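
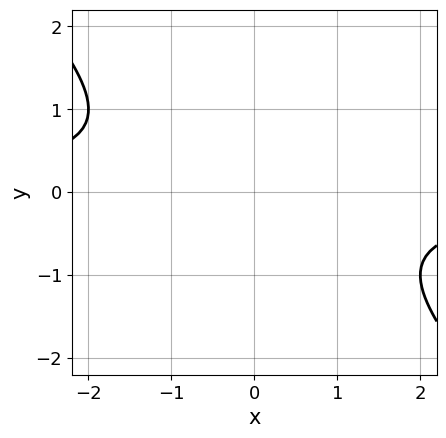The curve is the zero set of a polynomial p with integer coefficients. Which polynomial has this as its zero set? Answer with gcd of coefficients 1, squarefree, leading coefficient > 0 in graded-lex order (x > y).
1. The degree is 2 — no degree-1 curve has this shape.
2. Checking where it meets the axes: it misses every integer gridline on the y-axis; it misses every integer gridline on the x-axis.
3. Matching integer coefficients to the picture gives p.

x*y + y^2 + 1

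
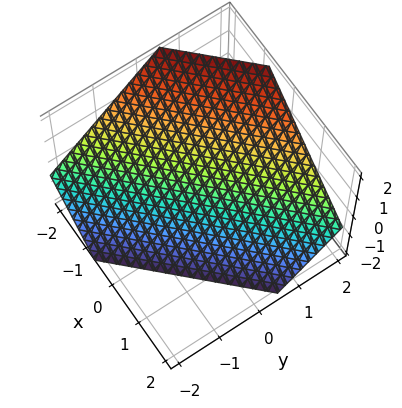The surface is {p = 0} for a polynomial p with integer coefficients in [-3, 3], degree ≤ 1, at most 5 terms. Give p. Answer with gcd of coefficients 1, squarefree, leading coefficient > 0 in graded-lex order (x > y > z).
3*x - 3*y + 3*z + 2

First, the degree is 1 — every cross-section is a straight line — this is a plane.
Finally, matching integer coefficients to the picture gives p.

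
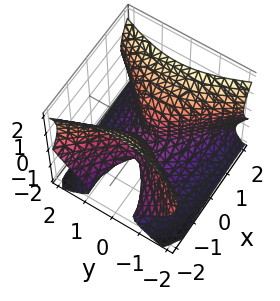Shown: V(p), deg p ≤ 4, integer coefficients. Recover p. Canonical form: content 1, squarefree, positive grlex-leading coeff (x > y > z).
2*x^2*z - 2*z^3 + 3*x^2 - 3*y^2 + 2*x

First, deg p = 3.
Then, from the visible intercepts: one y-axis crossing is at y = 0; one x-axis crossing is at x = 0.
Finally, together with the visible shape, these determine p as stated.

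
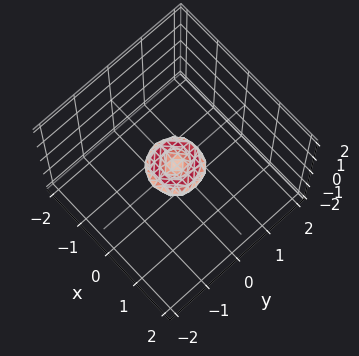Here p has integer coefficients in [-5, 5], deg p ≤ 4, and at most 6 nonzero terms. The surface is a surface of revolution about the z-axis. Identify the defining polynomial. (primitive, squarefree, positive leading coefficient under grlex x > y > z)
(a) deg p = 4. The shape is more complex than any degree-3 surface.
(b) Symmetries: the z-axis is an axis of rotation, so x and y enter only as x² + y².
(c) From the axis intercepts and sections: a circular section at z = 0 has radius between 0 and 1; it meets the y-axis at y = 0 (among the integer gridlines); it meets the x-axis at x = 0 (among the integer gridlines); one z-axis crossing is at z = 0.
(d) Putting this together gives p.

2*x^4 + 4*x^2*y^2 + 2*y^4 - x^2 - y^2 + 2*z^2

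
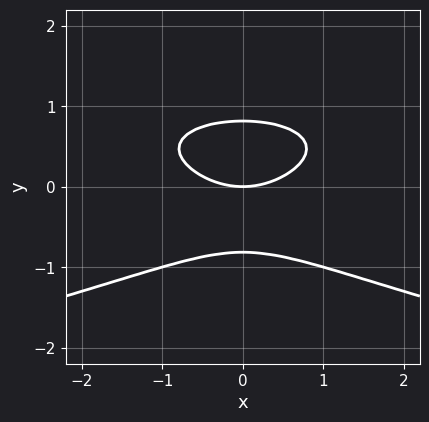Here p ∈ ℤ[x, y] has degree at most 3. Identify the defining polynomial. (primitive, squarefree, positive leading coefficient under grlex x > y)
3*y^3 + x^2 - 2*y

1. deg p = 3. The shape is more complex than any degree-2 curve.
2. Symmetries: mirror symmetry x ↦ −x ⇒ only even powers of x.
3. Against the integer gridlines: it crosses the y-axis at the gridline y = 0; it crosses the x-axis at the gridline x = 0.
4. Fitting integer coefficients to these (and the overall shape) gives p.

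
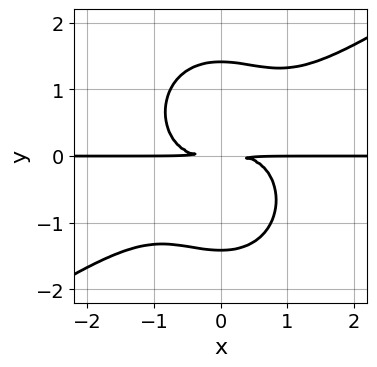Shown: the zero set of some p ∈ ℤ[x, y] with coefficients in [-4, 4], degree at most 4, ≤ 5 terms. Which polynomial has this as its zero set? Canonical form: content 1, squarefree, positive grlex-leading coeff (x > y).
x^3*y - x^2*y^2 - y^4 + 2*y^2

1. deg p = 4.
2. Against the integer gridlines: the visible x-axis segment lies entirely on the curve.
3. Solving for integer coefficients yields p as stated.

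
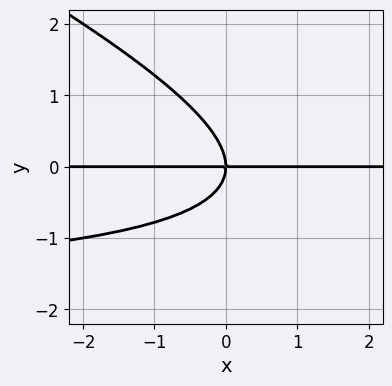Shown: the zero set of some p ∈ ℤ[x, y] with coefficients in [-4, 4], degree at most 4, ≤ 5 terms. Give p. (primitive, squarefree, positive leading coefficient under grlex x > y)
(a) deg p = 3. No degree-2 curve has this shape.
(b) From the axis intercepts and sections: every point of the x-axis in the box is on the curve; it meets the y-axis at y = 0 (among the integer gridlines).
(c) The integer polynomial consistent with all of this is the stated p.

x*y^2 + 2*y^3 + 2*x*y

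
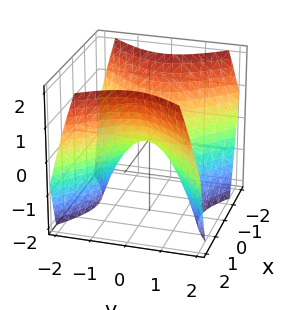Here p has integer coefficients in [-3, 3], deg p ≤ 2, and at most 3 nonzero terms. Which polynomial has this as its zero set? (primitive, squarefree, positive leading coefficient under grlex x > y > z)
First, deg p = 2.
Then, symmetries: mirror symmetry y ↦ −y ⇒ only even powers of y; it's symmetric under x → −x, forcing even powers of x.
Next, reading off the gridlines: it meets the z-axis at z = 0 (among the integer gridlines); it crosses the x-axis at the gridline x = 0.
Finally, assembling these constraints gives the stated polynomial.

x^2 - y^2 - z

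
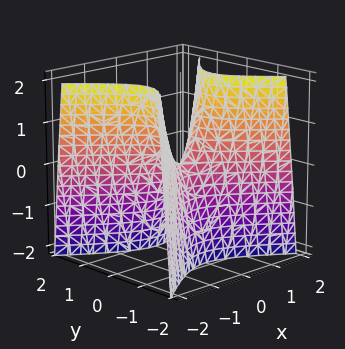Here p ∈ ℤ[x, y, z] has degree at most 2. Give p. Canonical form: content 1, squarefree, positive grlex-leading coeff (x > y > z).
2*x^2 - 3*y^2 - z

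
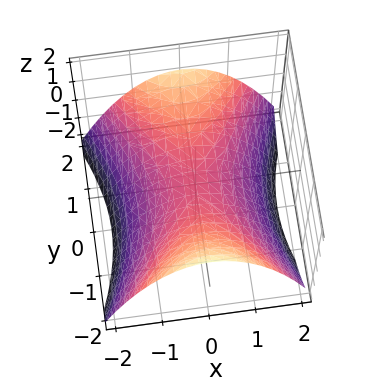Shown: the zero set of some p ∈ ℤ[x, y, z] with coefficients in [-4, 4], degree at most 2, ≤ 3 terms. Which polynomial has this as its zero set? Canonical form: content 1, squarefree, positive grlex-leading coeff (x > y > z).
2*x^2 - y^2 + 3*z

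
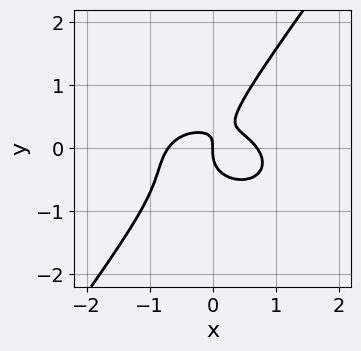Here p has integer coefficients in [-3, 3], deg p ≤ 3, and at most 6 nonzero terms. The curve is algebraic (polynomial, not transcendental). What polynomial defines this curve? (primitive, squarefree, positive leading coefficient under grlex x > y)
Degree: the shape is more complex than any degree-2 curve, so deg p = 3.
From the visible intercepts: it crosses the x-axis at the gridline x = 0; it crosses the y-axis at the gridline y = 0.
Together with the visible shape, these determine p as stated.

2*x^3 + 3*x*y^2 - 3*y^3 + 2*x*y - x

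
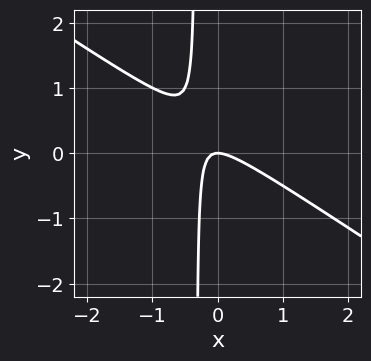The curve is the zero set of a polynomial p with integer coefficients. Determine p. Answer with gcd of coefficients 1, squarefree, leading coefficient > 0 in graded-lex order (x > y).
2*x^2 + 3*x*y + y

(a) deg p = 2.
(b) Against the integer gridlines: it crosses the x-axis at the gridline x = 0; it meets the y-axis at y = 0 (among the integer gridlines).
(c) Putting this together gives p.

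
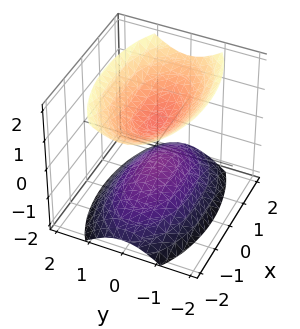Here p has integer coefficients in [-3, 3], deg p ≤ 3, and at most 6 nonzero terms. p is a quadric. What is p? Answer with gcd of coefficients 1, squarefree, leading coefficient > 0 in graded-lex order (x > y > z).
x^2 + 3*y^2 - 2*z^2 + 1

First, I count 2 distinct pieces. Treating them together as one polynomial.
Then, deg p = 2. Two separate bowl-shaped sheets opening away from each other; a quadric.
Next, symmetries: it's symmetric under x → −x, forcing even powers of x; the y ↦ −y reflection is a symmetry, so y appears only in even powers; it's symmetric under z → −z, forcing even powers of z.
Next, observable constraints: no x-intercept at any integer in the box; no y-intercept at any integer in the box.
Finally, together with the visible shape, these determine p as stated.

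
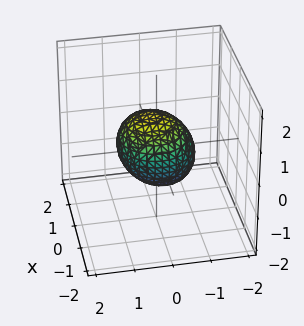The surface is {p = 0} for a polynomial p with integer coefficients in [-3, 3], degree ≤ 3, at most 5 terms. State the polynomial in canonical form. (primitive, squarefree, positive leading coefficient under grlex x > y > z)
deg p = 2.
Observable constraints: among the integer gridlines, it crosses the y-axis at y ∈ {-1, 1}; among the integer gridlines, it crosses the z-axis at z ∈ {-1, 1}; the x-axis gridline crossings are at x ∈ {-1, 1}.
Fitting integer coefficients to these (and the overall shape) gives p.

3*x^2 + 3*y^2 - y*z + 3*z^2 - 3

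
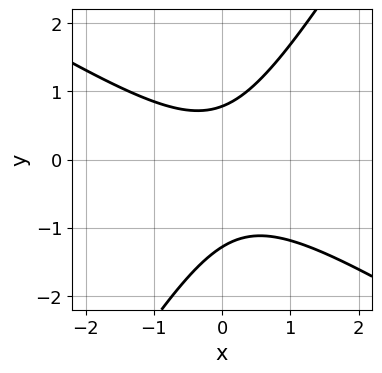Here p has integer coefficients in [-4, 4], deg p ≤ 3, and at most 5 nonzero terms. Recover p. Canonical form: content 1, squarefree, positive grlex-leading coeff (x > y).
2*x^2 + 2*x*y - 2*y^2 - y + 2

1. Degree: no degree-1 curve has this shape, so deg p = 2.
2. Against the integer gridlines: no x-intercept at any integer in the box.
3. These observations pin down the coefficients.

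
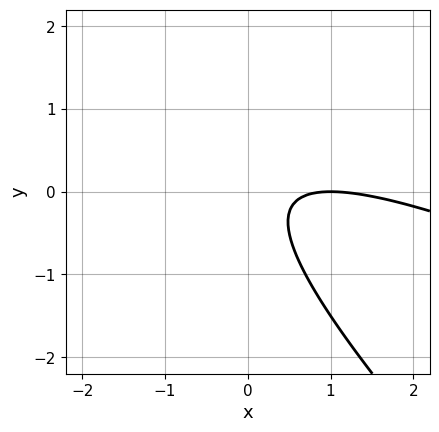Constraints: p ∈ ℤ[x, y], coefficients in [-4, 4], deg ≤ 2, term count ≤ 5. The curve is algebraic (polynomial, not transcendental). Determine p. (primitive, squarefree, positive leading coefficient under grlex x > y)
x^2 + 3*x*y + 2*y^2 - 2*x + 1

deg p = 2. A generic line meets the curve in up to 2 points.
Checking where it meets the axes: one x-axis crossing is at x = 1; the curve avoids every integer y-axis point in the box.
Fitting integer coefficients to these (and the overall shape) gives p.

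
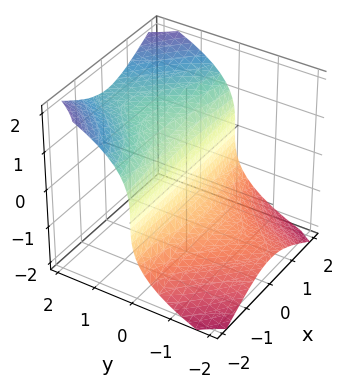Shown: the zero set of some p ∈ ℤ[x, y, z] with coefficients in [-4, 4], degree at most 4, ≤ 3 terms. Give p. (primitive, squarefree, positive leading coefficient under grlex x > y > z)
deg p = 3. The shape is more complex than any degree-2 surface.
From the axis intercepts and sections: the visible x-axis segment lies entirely on the surface; it meets the z-axis at z = 0 (among the integer gridlines).
Assembling these constraints gives the stated polynomial.

2*x^2*y - 2*z^3 + 3*y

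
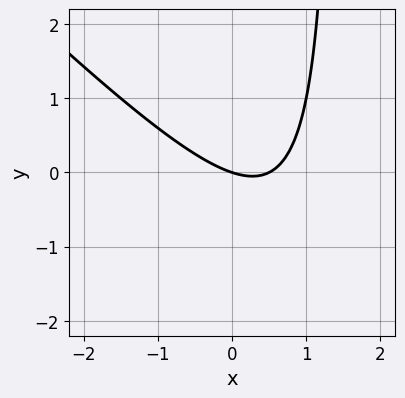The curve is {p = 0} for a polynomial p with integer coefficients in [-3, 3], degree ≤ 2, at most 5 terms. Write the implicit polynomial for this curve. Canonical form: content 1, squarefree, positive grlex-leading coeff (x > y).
First, deg p = 2. No degree-1 curve has this shape.
Then, from the axis intercepts and sections: it crosses the x-axis at the gridline x = 0; one y-axis crossing is at y = 0.
Finally, together with the visible shape, these determine p as stated.

2*x^2 + 2*x*y - x - 3*y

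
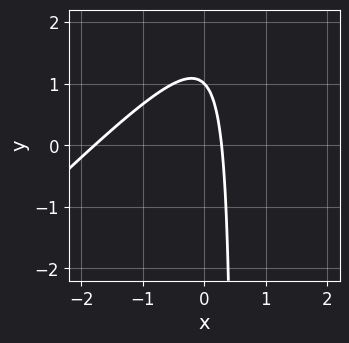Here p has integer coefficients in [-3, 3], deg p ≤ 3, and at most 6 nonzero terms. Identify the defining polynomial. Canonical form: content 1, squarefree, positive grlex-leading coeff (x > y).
2*x^2 - 2*x*y + 3*x + y - 1

Degree: the shape is more complex than any degree-1 curve, so deg p = 2.
Against the integer gridlines: it crosses the y-axis at the gridline y = 1.
The integer polynomial consistent with all of this is the stated p.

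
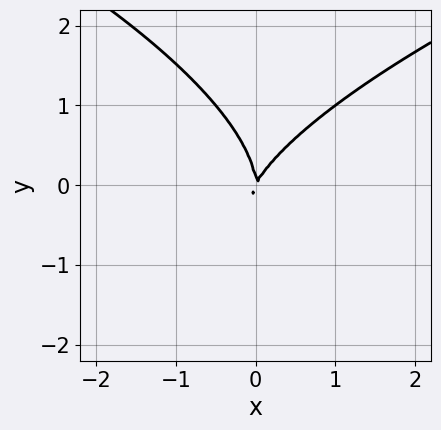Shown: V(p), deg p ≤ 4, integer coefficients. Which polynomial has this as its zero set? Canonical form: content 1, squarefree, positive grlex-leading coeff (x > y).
y^3 - 2*x^2 + x*y

(a) The degree is 3 — the shape is more complex than any degree-2 curve.
(b) Observable constraints: one y-axis crossing is at y = 0; it crosses the x-axis at the gridline x = 0.
(c) These observations pin down the coefficients.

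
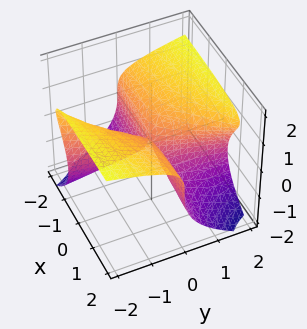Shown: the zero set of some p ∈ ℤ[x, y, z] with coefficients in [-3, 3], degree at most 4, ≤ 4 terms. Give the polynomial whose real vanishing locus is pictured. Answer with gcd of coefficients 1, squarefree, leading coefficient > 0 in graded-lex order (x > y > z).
First, deg p = 3. The shape is more complex than any degree-2 surface.
Next, from the axis intercepts and sections: the visible x-axis segment lies entirely on the surface; one z-axis crossing is at z = 0; it meets the y-axis at y = 0 (among the integer gridlines).
Finally, these observations pin down the coefficients.

2*x*y*z - 2*z^3 - 3*x*y + y^2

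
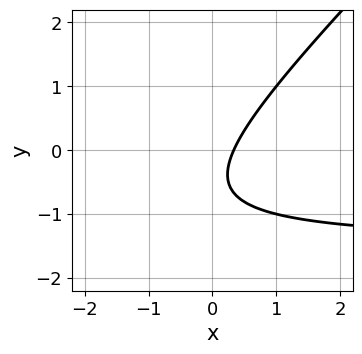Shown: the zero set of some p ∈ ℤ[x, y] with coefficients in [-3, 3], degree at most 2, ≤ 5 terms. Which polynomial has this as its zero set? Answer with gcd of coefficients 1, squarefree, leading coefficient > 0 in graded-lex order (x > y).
2*x*y - 2*y^2 + 3*x - 2*y - 1

First, degree: a generic line meets the curve in up to 2 points, so deg p = 2.
Then, observable constraints: it misses every integer gridline on the y-axis.
Finally, assembling these constraints gives the stated polynomial.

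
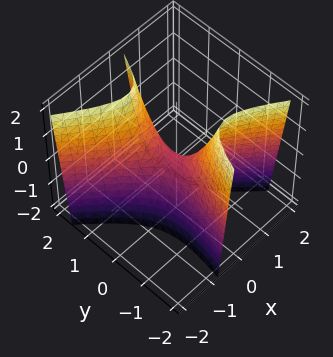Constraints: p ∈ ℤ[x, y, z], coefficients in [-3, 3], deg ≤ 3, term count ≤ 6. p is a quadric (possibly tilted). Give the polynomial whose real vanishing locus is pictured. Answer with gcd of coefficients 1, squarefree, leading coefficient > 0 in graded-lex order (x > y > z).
3*x^2 + 3*x*y - y^2 + z

1. The degree is 2 — no degree-1 surface has this shape.
2. Checking where it meets the axes: one x-axis crossing is at x = 0; one y-axis crossing is at y = 0; one z-axis crossing is at z = 0.
3. Putting this together gives p.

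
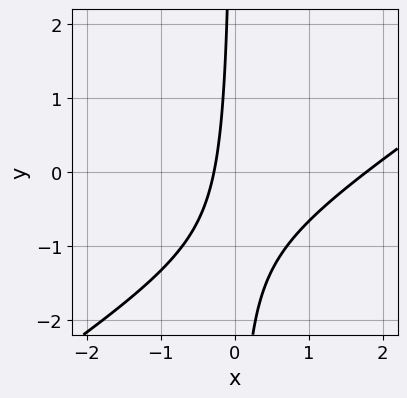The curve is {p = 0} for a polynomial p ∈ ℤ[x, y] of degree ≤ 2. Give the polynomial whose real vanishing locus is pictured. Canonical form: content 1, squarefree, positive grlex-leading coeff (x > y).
1. deg p = 2. No degree-1 curve has this shape.
2. From the visible intercepts: it misses every integer gridline on the y-axis.
3. Together with the visible shape, these determine p as stated.

2*x^2 - 3*x*y - 3*x - 1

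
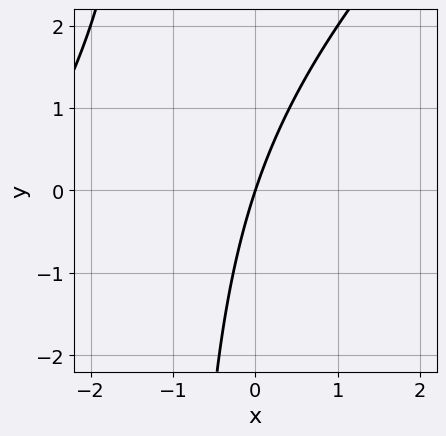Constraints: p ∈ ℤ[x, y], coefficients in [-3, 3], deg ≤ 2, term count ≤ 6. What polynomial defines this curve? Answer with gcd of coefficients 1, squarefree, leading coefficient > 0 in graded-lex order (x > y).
x^2 - x*y + 3*x - y

First, degree: the shape is more complex than any degree-1 curve, so deg p = 2.
Next, checking where it meets the axes: it meets the x-axis at x = 0 (among the integer gridlines); it crosses the y-axis at the gridline y = 0.
Finally, solving for integer coefficients yields p as stated.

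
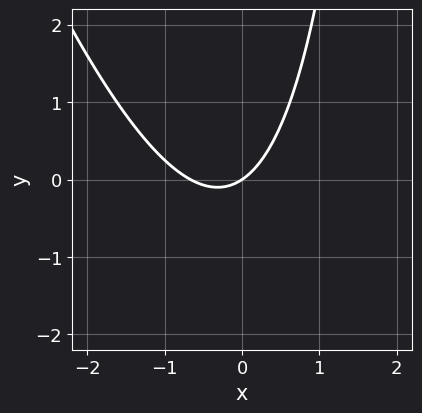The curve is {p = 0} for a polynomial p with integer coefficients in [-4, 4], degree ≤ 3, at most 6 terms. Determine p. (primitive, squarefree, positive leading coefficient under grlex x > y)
First, the degree is 2 — the shape is more complex than any degree-1 curve.
Next, from the axis intercepts and sections: it meets the x-axis at x = 0 (among the integer gridlines); it crosses the y-axis at the gridline y = 0.
Finally, putting this together gives p.

3*x^2 + x*y + 2*x - 3*y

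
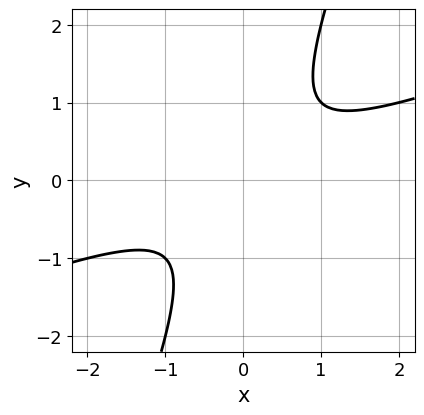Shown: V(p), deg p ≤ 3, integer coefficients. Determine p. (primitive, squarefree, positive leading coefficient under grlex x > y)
(a) deg p = 2. No degree-1 curve has this shape.
(b) Checking where it meets the axes: it misses every integer gridline on the x-axis; no y-intercept at any integer in the box.
(c) These observations pin down the coefficients.

x^2 - 3*x*y + y^2 + 1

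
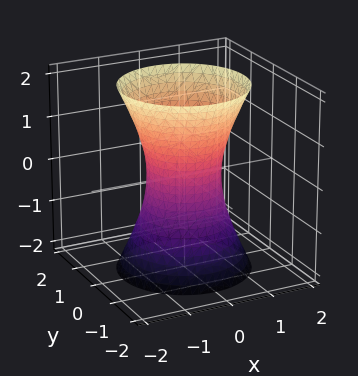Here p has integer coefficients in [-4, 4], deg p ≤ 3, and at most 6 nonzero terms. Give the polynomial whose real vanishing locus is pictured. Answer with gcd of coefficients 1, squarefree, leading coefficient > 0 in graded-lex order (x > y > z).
First, the degree is 2 — a generic line meets the surface in up to 2 points.
Then, by symmetry, the surface is invariant under rotation about z: p = q(x² + y², z).
Then, against the integer gridlines: a circular section at z = 2 has radius between 1 and 2; it misses every integer gridline on the z-axis.
Finally, solving for integer coefficients yields p as stated.

3*x^2 + 3*y^2 - z^2 - 2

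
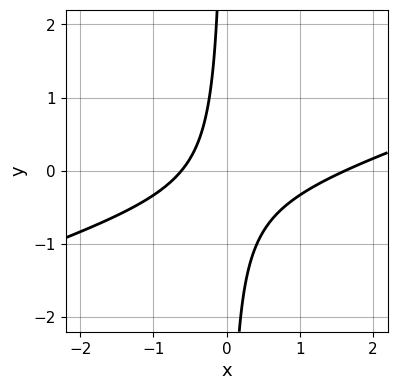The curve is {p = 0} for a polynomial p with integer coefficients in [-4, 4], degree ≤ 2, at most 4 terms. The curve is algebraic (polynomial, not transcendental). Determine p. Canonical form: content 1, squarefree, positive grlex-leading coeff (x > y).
x^2 - 3*x*y - x - 1

The degree is 2 — the shape is more complex than any degree-1 curve.
Reading off the gridlines: it misses every integer gridline on the y-axis.
Assembling these constraints gives the stated polynomial.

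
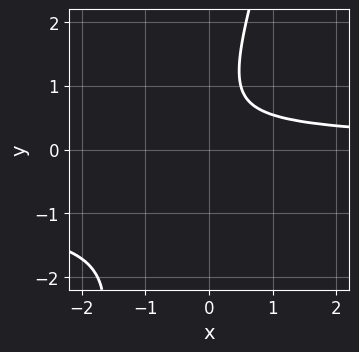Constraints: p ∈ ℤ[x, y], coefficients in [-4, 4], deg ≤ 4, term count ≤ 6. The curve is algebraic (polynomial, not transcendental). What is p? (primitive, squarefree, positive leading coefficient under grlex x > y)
3*x*y^3 - y^4 + 3*x*y^2 - y^2 - 1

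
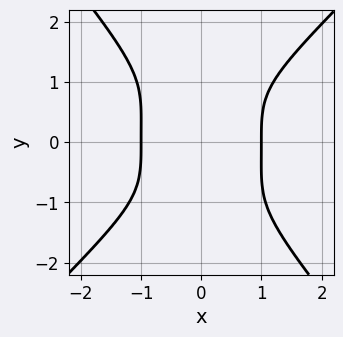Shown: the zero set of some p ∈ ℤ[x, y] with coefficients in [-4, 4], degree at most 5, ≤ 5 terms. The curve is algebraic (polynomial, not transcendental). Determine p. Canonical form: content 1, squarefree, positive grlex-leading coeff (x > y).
3*x^4 - x*y^3 - 2*y^4 - 3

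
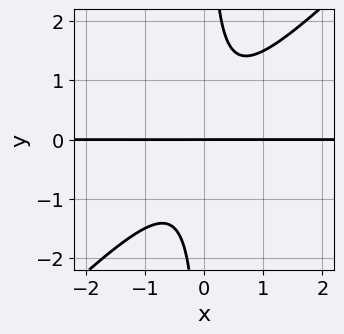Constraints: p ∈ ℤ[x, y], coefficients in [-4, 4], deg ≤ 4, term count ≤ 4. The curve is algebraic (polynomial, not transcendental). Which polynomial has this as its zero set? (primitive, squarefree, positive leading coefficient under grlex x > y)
First, degree: no degree-2 curve has this shape, so deg p = 3.
Then, checking where it meets the axes: it crosses the y-axis at the gridline y = 0; every point of the x-axis in the box is on the curve.
Finally, matching integer coefficients to the picture gives p.

2*x^2*y - 2*x*y^2 + y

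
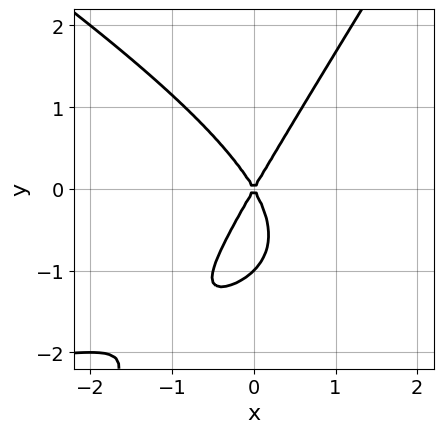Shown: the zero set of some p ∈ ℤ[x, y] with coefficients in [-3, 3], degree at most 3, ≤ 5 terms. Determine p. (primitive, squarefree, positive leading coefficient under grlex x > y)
x^2*y + x*y^2 - y^3 + 3*x^2 - y^2

Degree: the shape is more complex than any degree-2 curve, so deg p = 3.
Observable constraints: it crosses the x-axis at the gridline x = 0; among the integer gridlines, it crosses the y-axis at y ∈ {-1, 0}.
Together with the visible shape, these determine p as stated.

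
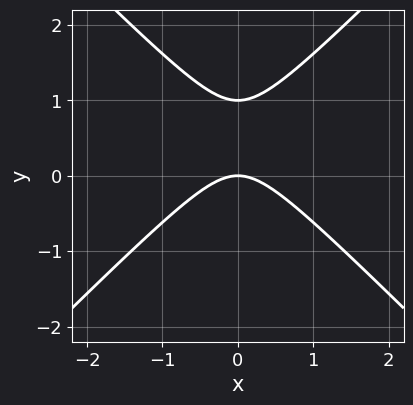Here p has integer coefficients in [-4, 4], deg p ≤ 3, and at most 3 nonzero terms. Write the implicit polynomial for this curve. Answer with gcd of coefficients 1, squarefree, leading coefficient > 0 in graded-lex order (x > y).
First, deg p = 2. A generic line meets the curve in up to 2 points.
Next, symmetries: it's symmetric under x → −x, forcing even powers of x.
Then, observable constraints: one x-axis crossing is at x = 0; among the integer gridlines, it crosses the y-axis at y ∈ {0, 1}.
Finally, matching integer coefficients to the picture gives p.

x^2 - y^2 + y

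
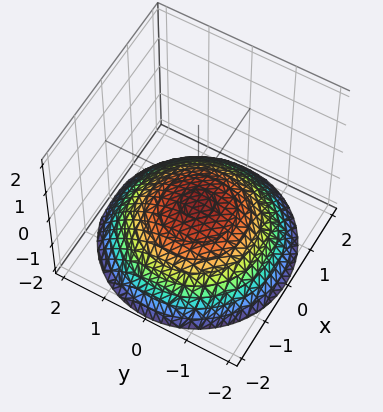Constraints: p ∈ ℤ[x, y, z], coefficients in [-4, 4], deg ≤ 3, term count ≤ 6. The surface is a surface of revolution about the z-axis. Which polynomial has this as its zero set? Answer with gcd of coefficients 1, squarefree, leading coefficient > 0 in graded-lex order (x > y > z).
x^2 + y^2 + 3*z + 2

(a) Degree: no degree-1 surface has this shape, so deg p = 2.
(b) Symmetries: the surface is invariant under rotation about z: p = q(x² + y², z).
(c) Reading off the gridlines: a circular section at z = -1 has radius exactly 1; no x-intercept at any integer in the box; the surface avoids every integer y-axis point in the box.
(d) Assembling these constraints gives the stated polynomial.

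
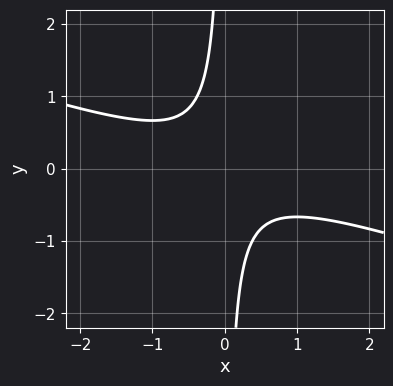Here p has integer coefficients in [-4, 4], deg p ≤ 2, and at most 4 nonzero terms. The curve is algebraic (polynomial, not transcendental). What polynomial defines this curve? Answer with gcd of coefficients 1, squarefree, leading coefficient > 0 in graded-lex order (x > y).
1. Degree: the shape is more complex than any degree-1 curve, so deg p = 2.
2. Against the integer gridlines: the curve avoids every integer y-axis point in the box; no x-intercept at any integer in the box.
3. Solving for integer coefficients yields p as stated.

x^2 + 3*x*y + 1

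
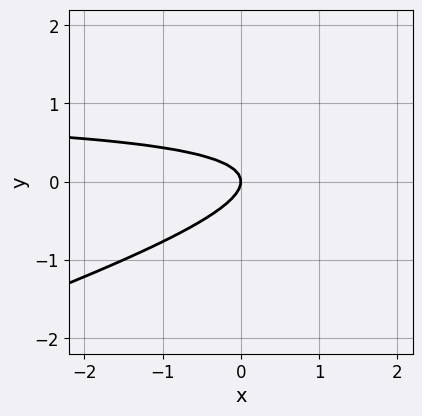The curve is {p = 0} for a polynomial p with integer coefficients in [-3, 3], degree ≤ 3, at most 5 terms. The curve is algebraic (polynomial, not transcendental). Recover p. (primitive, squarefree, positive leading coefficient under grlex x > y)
x*y - 3*y^2 - x

(a) Degree: a generic line meets the curve in up to 2 points, so deg p = 2.
(b) From the axis intercepts and sections: one y-axis crossing is at y = 0; one x-axis crossing is at x = 0.
(c) Putting this together gives p.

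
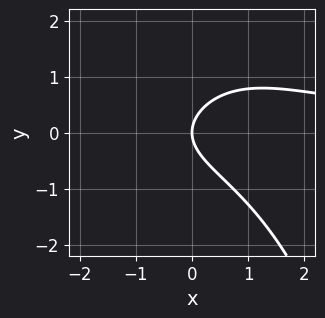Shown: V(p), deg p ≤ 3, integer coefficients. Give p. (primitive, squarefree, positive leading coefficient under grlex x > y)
x^2*y + 2*y^2 - 2*x

(a) Degree: a generic line meets the curve in up to 3 points, so deg p = 3.
(b) Against the integer gridlines: one y-axis crossing is at y = 0; one x-axis crossing is at x = 0.
(c) These observations pin down the coefficients.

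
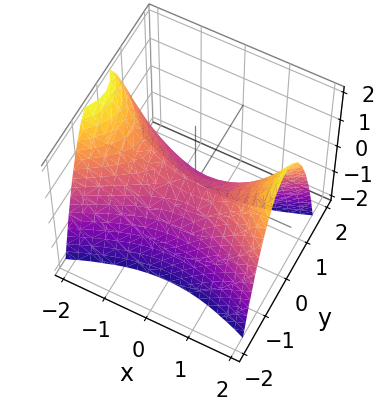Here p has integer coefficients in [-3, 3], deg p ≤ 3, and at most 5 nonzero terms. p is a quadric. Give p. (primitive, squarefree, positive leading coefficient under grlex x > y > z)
x^2 - 3*y^2 - 2*z

1. Degree: a hyperbolic paraboloid; a quadric, so deg p = 2.
2. Symmetries: it's symmetric under x → −x, forcing even powers of x; the y ↦ −y reflection is a symmetry, so y appears only in even powers.
3. Checking where it meets the axes: it crosses the z-axis at the gridline z = 0; one x-axis crossing is at x = 0; one y-axis crossing is at y = 0.
4. Fitting integer coefficients to these (and the overall shape) gives p.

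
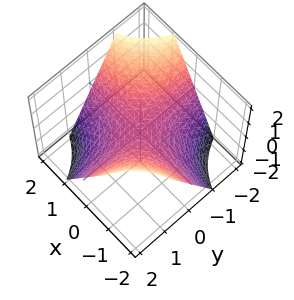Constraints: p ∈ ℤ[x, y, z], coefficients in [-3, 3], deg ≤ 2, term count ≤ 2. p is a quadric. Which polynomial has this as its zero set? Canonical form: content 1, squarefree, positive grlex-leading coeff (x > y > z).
x*y + z

(a) deg p = 2. A saddle surface; a quadric.
(b) Checking where it meets the axes: every point of the y-axis in the box is on the surface; it meets the z-axis at z = 0 (among the integer gridlines); every point of the x-axis in the box is on the surface.
(c) Matching integer coefficients to the picture gives p.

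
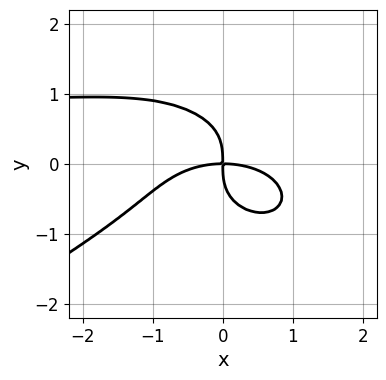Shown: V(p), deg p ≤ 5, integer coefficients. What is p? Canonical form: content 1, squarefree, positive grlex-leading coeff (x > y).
x^3*y - x^2*y^2 - 3*y^4 - x^3 - 3*x*y

(a) deg p = 4. A generic line meets the curve in up to 4 points.
(b) Checking where it meets the axes: it meets the y-axis at y = 0 (among the integer gridlines); it crosses the x-axis at the gridline x = 0.
(c) Fitting integer coefficients to these (and the overall shape) gives p.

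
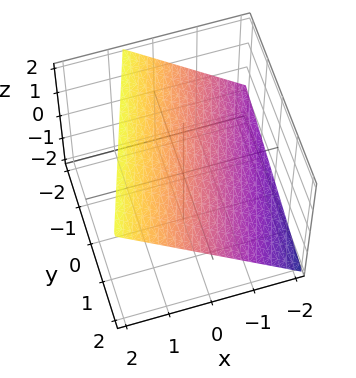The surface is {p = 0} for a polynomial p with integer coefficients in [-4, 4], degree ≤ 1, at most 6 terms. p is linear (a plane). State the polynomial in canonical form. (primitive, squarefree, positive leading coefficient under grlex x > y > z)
1. deg p = 1.
2. Reading off the gridlines: it crosses the y-axis at the gridline y = 2.
3. Matching integer coefficients to the picture gives p.

3*x - y - 3*z + 2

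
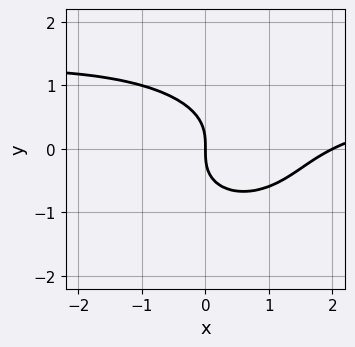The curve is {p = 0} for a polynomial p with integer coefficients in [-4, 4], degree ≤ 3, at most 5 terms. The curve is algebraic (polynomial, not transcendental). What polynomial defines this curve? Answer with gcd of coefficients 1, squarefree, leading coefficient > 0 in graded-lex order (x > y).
First, deg p = 3. The shape is more complex than any degree-2 curve.
Next, checking where it meets the axes: among the integer gridlines, it crosses the x-axis at x ∈ {0, 2}; it crosses the y-axis at the gridline y = 0.
Finally, assembling these constraints gives the stated polynomial.

x^2*y + 2*y^3 - x^2 + 2*x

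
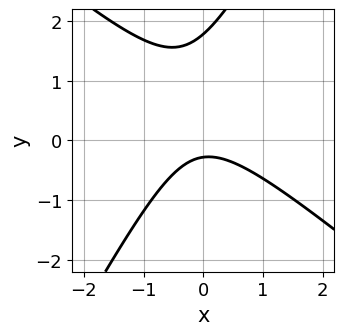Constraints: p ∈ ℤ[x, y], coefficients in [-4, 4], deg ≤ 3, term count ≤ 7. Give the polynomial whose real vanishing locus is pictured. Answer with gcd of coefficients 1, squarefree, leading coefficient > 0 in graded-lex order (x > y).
3*x^2 + 2*x*y - 2*y^2 + 3*y + 1

1. deg p = 2. The shape is more complex than any degree-1 curve.
2. From the visible intercepts: the curve avoids every integer x-axis point in the box.
3. Matching integer coefficients to the picture gives p.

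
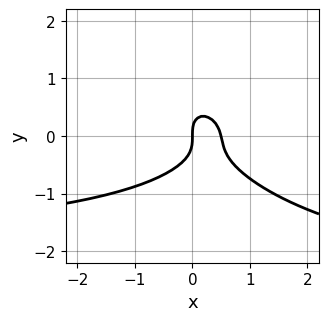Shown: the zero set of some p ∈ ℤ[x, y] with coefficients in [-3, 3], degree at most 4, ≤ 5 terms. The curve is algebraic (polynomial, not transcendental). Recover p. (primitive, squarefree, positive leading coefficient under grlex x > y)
1. Degree: the shape is more complex than any degree-2 curve, so deg p = 3.
2. From the visible intercepts: it crosses the y-axis at the gridline y = 0; one x-axis crossing is at x = 0.
3. The integer polynomial consistent with all of this is the stated p.

x^2*y + x*y^2 + 2*y^3 + 2*x^2 - x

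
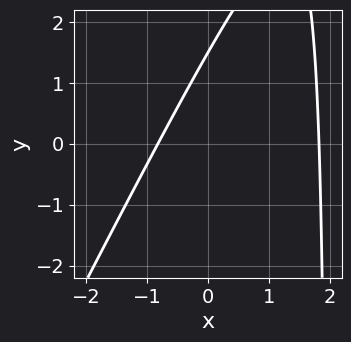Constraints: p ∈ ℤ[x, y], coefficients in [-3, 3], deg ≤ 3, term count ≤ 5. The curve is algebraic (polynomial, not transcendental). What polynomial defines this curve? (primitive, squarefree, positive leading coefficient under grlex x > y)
2*x^2 - x*y - 2*x + 2*y - 3

1. The degree is 2 — no degree-1 curve has this shape.
2. Matching integer coefficients to the picture gives p.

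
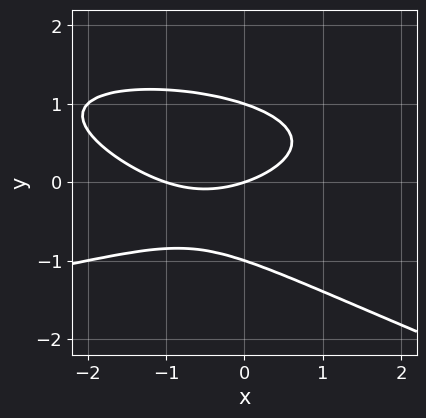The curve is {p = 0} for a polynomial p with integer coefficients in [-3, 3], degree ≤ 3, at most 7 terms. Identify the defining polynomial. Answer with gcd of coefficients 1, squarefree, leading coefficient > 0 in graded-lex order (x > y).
First, deg p = 3.
Next, reading off the gridlines: the x-axis gridline crossings are at x ∈ {-1, 0}; among the integer gridlines, it crosses the y-axis at y ∈ {-1, 0, 1}.
Finally, these observations pin down the coefficients.

x*y^2 + 3*y^3 + x^2 + x - 3*y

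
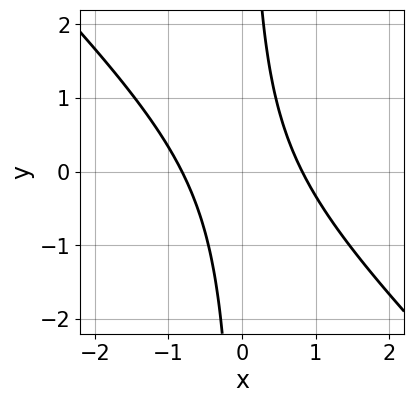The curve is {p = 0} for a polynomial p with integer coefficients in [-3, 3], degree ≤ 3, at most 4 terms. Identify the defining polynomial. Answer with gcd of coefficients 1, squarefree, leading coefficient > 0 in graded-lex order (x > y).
3*x^2 + 3*x*y - 2

1. Degree: the shape is more complex than any degree-1 curve, so deg p = 2.
2. Checking where it meets the axes: no y-intercept at any integer in the box.
3. Solving for integer coefficients yields p as stated.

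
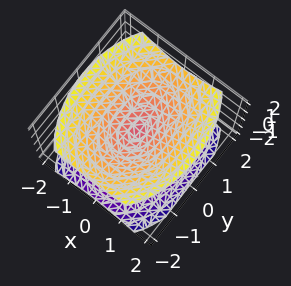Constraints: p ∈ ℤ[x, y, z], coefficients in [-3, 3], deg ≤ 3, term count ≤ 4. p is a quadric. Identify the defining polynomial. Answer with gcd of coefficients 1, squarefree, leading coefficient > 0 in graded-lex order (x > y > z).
2*x^2 + y^2 - 2*z^2

(a) There are 2 components.
(b) Degree: two nappes meeting at a single point; a quadric, so deg p = 2.
(c) Symmetries: the x ↦ −x reflection is a symmetry, so x appears only in even powers; mirror symmetry z ↦ −z ⇒ only even powers of z; mirror symmetry y ↦ −y ⇒ only even powers of y.
(d) From the visible intercepts: it meets the x-axis at x = 0 (among the integer gridlines); it crosses the z-axis at the gridline z = 0; it crosses the y-axis at the gridline y = 0.
(e) Together with the visible shape, these determine p as stated.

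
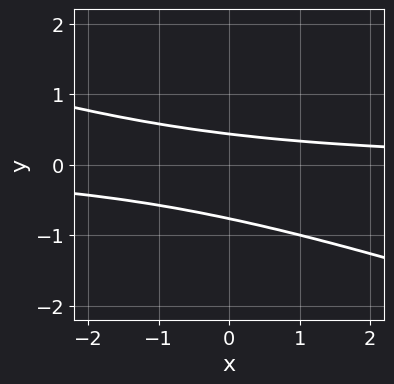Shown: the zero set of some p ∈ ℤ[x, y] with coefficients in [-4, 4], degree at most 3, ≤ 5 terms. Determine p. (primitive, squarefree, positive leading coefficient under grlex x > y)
x*y + 3*y^2 + y - 1

The degree is 2 — no degree-1 curve has this shape.
From the visible intercepts: no x-intercept at any integer in the box.
Solving for integer coefficients yields p as stated.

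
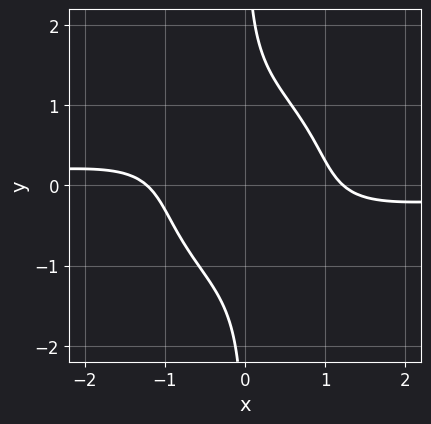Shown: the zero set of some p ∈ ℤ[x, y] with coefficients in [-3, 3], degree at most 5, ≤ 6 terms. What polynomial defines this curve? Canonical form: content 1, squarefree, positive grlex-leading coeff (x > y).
First, the degree is 4 — no degree-3 curve has this shape.
Then, from the visible intercepts: the curve avoids every integer y-axis point in the box.
Finally, assembling these constraints gives the stated polynomial.

3*x^3*y + 3*x*y^3 + 2*x^2 - 3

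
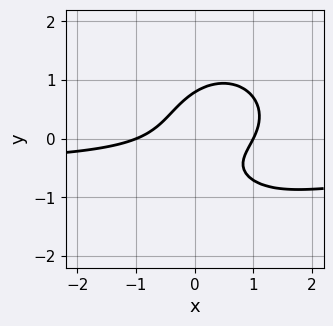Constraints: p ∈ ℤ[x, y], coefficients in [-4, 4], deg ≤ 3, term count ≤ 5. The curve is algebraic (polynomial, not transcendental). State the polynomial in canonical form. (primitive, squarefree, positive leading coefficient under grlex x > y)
First, deg p = 3. The shape is more complex than any degree-2 curve.
Then, checking where it meets the axes: among the integer gridlines, it crosses the x-axis at x ∈ {-1, 1}.
Finally, putting this together gives p.

2*x^2*y + 2*y^3 + x^2 - 3*x*y - 1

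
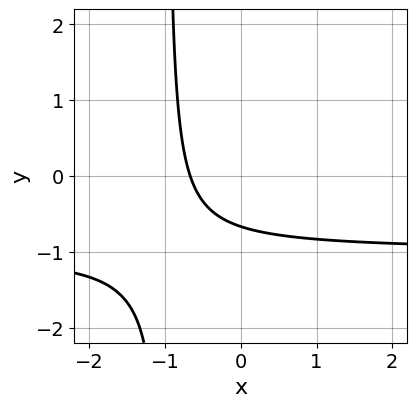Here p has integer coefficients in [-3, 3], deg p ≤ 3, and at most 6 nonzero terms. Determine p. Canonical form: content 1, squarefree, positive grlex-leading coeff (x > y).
3*x*y + 3*x + 3*y + 2

1. Degree: the shape is more complex than any degree-1 curve, so deg p = 2.
2. Solving for integer coefficients yields p as stated.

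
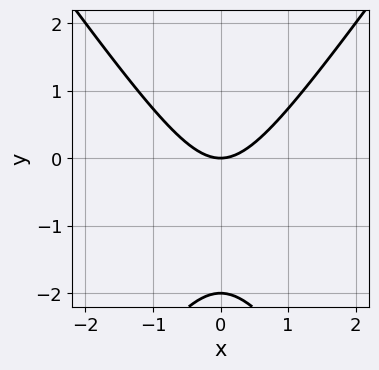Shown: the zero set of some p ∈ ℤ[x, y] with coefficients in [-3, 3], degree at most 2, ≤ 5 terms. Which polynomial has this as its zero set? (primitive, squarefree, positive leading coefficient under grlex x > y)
2*x^2 - y^2 - 2*y

First, deg p = 2. The shape is more complex than any degree-1 curve.
Next, symmetries: it's symmetric under x → −x, forcing even powers of x.
Next, reading off the gridlines: the y-axis gridline crossings are at y ∈ {-2, 0}; it meets the x-axis at x = 0 (among the integer gridlines).
Finally, assembling these constraints gives the stated polynomial.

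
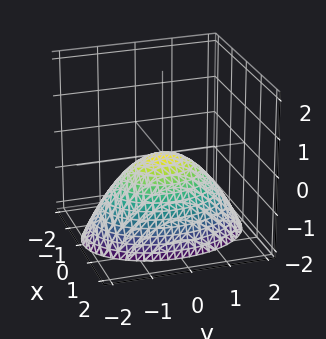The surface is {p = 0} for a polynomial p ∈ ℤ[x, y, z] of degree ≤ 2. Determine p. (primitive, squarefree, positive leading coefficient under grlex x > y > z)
2*x^2 + y^2 + 2*z

(a) Degree: a single bowl opening along one axis; a quadric, so deg p = 2.
(b) Symmetries: it's symmetric under x → −x, forcing even powers of x; the y ↦ −y reflection is a symmetry, so y appears only in even powers.
(c) Checking where it meets the axes: one x-axis crossing is at x = 0; it meets the z-axis at z = 0 (among the integer gridlines); it crosses the y-axis at the gridline y = 0.
(d) Matching integer coefficients to the picture gives p.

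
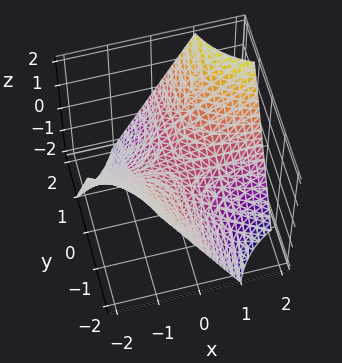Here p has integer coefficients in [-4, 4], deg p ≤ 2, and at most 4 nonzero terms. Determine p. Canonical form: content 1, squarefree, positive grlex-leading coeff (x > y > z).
x*y - z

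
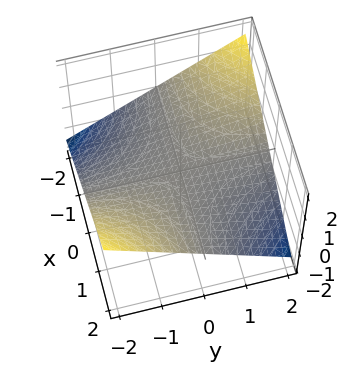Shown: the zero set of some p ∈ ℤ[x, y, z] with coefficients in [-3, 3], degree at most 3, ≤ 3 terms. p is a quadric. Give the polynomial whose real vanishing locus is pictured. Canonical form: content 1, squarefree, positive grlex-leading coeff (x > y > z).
x*y + 3*z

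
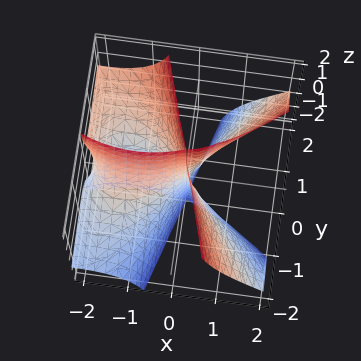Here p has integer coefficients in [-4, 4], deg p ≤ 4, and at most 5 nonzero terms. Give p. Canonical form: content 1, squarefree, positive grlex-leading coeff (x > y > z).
(a) deg p = 3. The shape is more complex than any degree-2 surface.
(b) Observable constraints: the x-axis gridline crossings are at x ∈ {-2, 0}; every point of the z-axis in the box is on the surface; it meets the y-axis at y = 0 (among the integer gridlines).
(c) Matching integer coefficients to the picture gives p.

x^3 - 3*x*y*z + 2*x^2 - 2*y^2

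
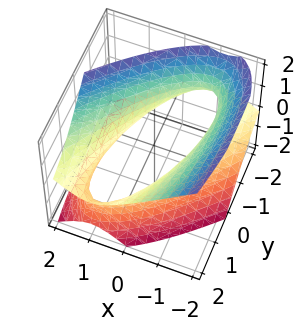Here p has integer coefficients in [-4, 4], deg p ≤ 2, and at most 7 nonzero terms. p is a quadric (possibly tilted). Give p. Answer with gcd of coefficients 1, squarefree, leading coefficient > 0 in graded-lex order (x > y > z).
First, deg p = 2.
Then, reading off the gridlines: no z-intercept at any integer in the box; among the integer gridlines, it crosses the x-axis at x ∈ {-1, 1}.
Finally, the integer polynomial consistent with all of this is the stated p.

3*x^2 - 3*x*y + y^2 - 3*y*z - 3*z^2 - 3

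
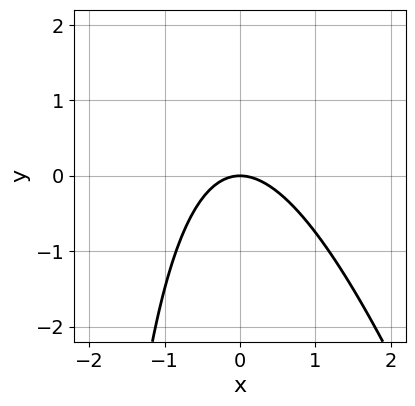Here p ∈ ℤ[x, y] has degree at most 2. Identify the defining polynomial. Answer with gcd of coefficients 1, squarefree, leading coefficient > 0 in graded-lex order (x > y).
3*x^2 + x*y + 3*y

(a) The degree is 2 — no degree-1 curve has this shape.
(b) Against the integer gridlines: it meets the x-axis at x = 0 (among the integer gridlines); it meets the y-axis at y = 0 (among the integer gridlines).
(c) Matching integer coefficients to the picture gives p.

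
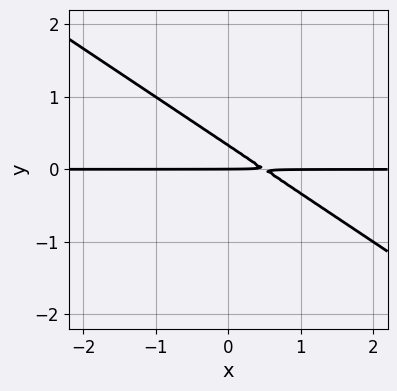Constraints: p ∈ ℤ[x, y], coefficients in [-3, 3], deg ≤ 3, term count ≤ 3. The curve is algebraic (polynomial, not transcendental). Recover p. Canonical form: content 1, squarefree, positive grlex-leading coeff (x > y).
2*x*y + 3*y^2 - y

(a) Degree: a generic line meets the curve in up to 2 points, so deg p = 2.
(b) Checking where it meets the axes: every point of the x-axis in the box is on the curve; it crosses the y-axis at the gridline y = 0.
(c) The integer polynomial consistent with all of this is the stated p.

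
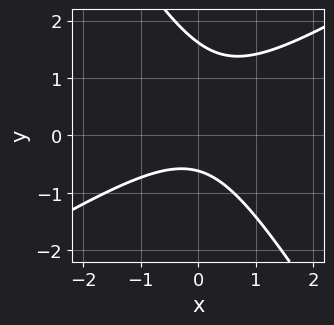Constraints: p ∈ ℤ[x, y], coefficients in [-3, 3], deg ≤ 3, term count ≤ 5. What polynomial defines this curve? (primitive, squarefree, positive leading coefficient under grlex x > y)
(a) deg p = 2. A generic line meets the curve in up to 2 points.
(b) From the visible intercepts: the curve avoids every integer x-axis point in the box.
(c) Assembling these constraints gives the stated polynomial.

x^2 - x*y - y^2 + y + 1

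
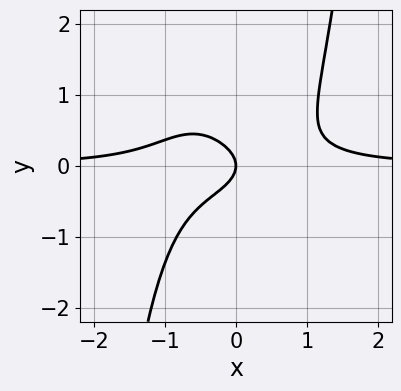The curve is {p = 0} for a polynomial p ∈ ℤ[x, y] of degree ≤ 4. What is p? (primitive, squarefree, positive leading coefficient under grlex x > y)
2*x^3*y - 2*y^2 - x

(a) Degree: a generic line meets the curve in up to 4 points, so deg p = 4.
(b) Observable constraints: it crosses the x-axis at the gridline x = 0; one y-axis crossing is at y = 0.
(c) Assembling these constraints gives the stated polynomial.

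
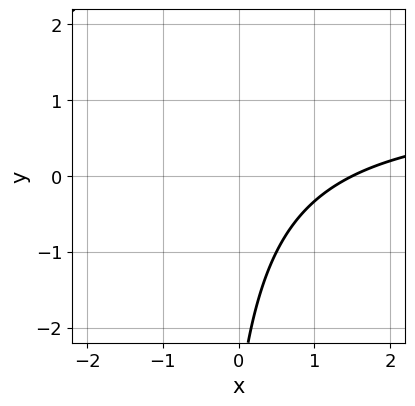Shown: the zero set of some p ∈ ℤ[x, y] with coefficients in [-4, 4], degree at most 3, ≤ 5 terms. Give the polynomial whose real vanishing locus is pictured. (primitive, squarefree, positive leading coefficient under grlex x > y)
First, degree: the shape is more complex than any degree-1 curve, so deg p = 2.
Next, from the axis intercepts and sections: the curve avoids every integer y-axis point in the box.
Finally, together with the visible shape, these determine p as stated.

2*x*y - 2*x + y + 3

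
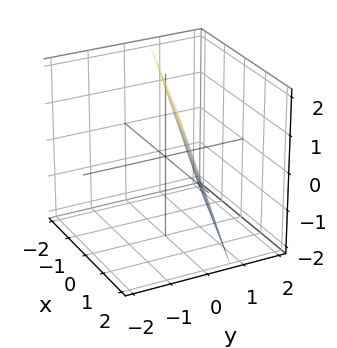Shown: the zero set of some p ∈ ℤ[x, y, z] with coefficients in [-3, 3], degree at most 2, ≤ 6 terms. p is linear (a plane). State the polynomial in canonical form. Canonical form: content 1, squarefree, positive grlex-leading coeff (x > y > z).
First, the degree is 1 — every cross-section is a straight line — this is a plane.
Then, from the visible intercepts: it meets the z-axis at z = 2 (among the integer gridlines); one x-axis crossing is at x = 2.
Finally, these observations pin down the coefficients.

x + 3*y + z - 2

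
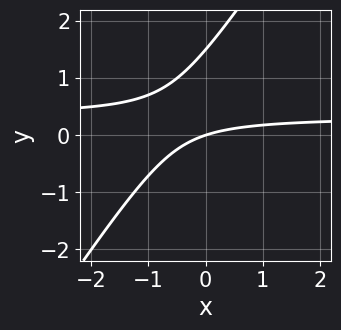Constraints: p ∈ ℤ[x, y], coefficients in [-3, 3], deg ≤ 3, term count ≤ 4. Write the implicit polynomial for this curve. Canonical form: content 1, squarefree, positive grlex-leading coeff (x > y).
3*x*y - 2*y^2 - x + 3*y

First, degree: a generic line meets the curve in up to 2 points, so deg p = 2.
Then, against the integer gridlines: one x-axis crossing is at x = 0; one y-axis crossing is at y = 0.
Finally, fitting integer coefficients to these (and the overall shape) gives p.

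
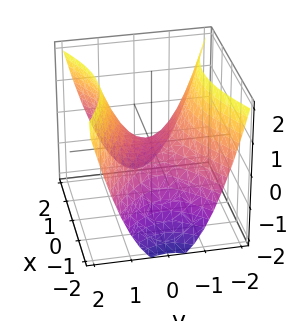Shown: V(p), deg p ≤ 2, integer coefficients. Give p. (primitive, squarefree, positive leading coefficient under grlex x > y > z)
x^2 - 2*y^2 + 2*z

First, the degree is 2 — a saddle surface; a quadric.
Next, symmetries: the y ↦ −y reflection is a symmetry, so y appears only in even powers; mirror symmetry x ↦ −x ⇒ only even powers of x.
Then, from the axis intercepts and sections: it crosses the y-axis at the gridline y = 0; one x-axis crossing is at x = 0; it meets the z-axis at z = 0 (among the integer gridlines).
Finally, fitting integer coefficients to these (and the overall shape) gives p.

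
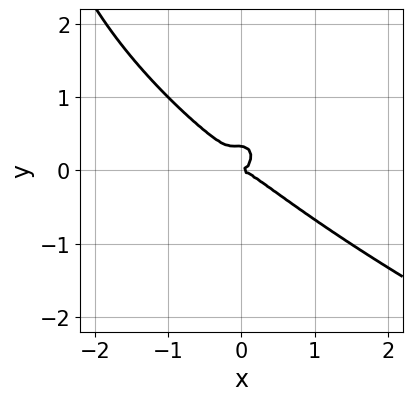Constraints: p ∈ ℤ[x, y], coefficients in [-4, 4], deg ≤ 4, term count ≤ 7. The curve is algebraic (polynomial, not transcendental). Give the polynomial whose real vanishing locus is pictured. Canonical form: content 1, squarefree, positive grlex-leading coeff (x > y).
x*y^3 + 3*x^3 + 2*x^2*y + 3*y^3 - y^2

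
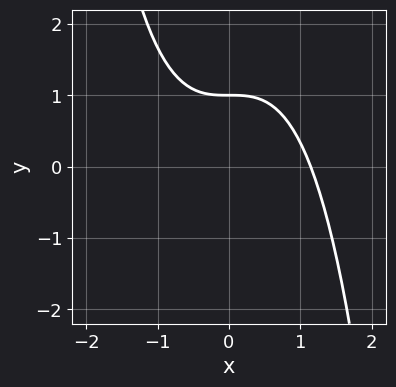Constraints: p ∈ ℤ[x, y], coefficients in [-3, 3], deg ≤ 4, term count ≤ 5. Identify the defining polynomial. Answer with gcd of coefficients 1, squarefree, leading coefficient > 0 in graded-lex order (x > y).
First, degree: no degree-2 curve has this shape, so deg p = 3.
Then, reading off the gridlines: it meets the y-axis at y = 1 (among the integer gridlines).
Finally, the integer polynomial consistent with all of this is the stated p.

2*x^3 + 3*y - 3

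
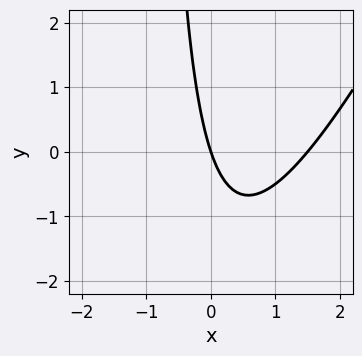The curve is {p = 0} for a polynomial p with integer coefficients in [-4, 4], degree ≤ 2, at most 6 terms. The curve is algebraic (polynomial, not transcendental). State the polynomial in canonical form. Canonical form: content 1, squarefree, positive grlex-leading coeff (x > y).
1. Degree: the shape is more complex than any degree-1 curve, so deg p = 2.
2. Checking where it meets the axes: it crosses the x-axis at the gridline x = 0; one y-axis crossing is at y = 0.
3. Fitting integer coefficients to these (and the overall shape) gives p.

2*x^2 - x*y - 3*x - y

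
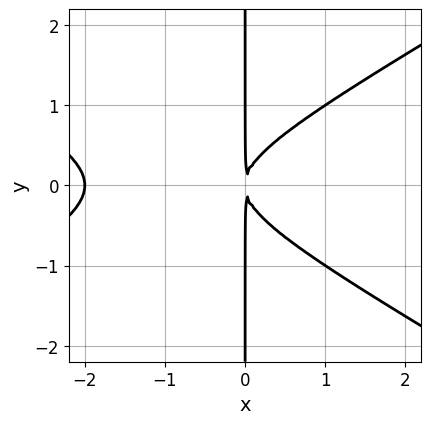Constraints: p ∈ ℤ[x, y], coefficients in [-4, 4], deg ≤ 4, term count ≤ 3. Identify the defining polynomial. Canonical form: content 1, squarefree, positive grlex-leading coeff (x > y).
x^3 - 3*x*y^2 + 2*x^2

deg p = 3. A generic line meets the curve in up to 3 points.
Symmetries: it's symmetric under y → −y, forcing even powers of y.
Reading off the gridlines: every point of the y-axis in the box is on the curve; it crosses the x-axis at the gridline x = -2.
Solving for integer coefficients yields p as stated.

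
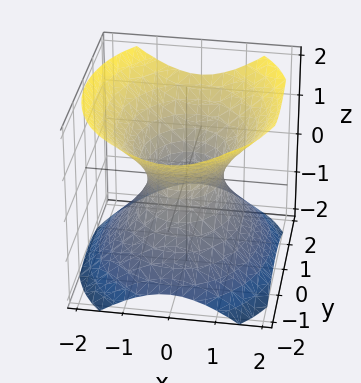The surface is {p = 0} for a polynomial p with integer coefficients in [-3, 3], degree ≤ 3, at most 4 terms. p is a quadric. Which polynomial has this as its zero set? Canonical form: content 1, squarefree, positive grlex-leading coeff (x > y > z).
3*x^2 + 2*y^2 - 3*z^2 - 2

(a) deg p = 2.
(b) Symmetries: the x ↦ −x reflection is a symmetry, so x appears only in even powers; the y ↦ −y reflection is a symmetry, so y appears only in even powers; mirror symmetry z ↦ −z ⇒ only even powers of z.
(c) Observable constraints: among the integer gridlines, it crosses the y-axis at y ∈ {-1, 1}; the surface avoids every integer z-axis point in the box.
(d) Fitting integer coefficients to these (and the overall shape) gives p.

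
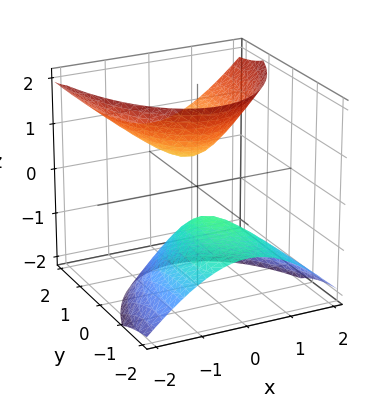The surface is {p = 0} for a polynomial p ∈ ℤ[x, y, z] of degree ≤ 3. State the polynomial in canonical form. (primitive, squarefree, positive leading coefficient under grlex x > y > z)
3*x^2 + y^2 - 3*y*z - 2*z^2 + 1

(a) I count 2 distinct pieces. They look like related sheets of one shape, so recover p as a whole.
(b) The degree is 2 — the shape is more complex than any degree-1 surface.
(c) Checking where it meets the axes: it misses every integer gridline on the y-axis; no x-intercept at any integer in the box.
(d) Assembling these constraints gives the stated polynomial.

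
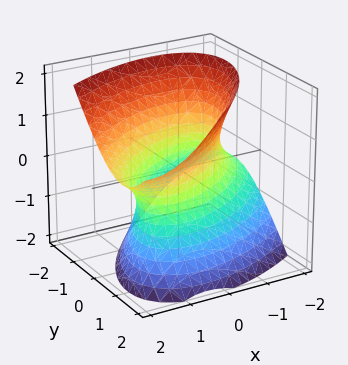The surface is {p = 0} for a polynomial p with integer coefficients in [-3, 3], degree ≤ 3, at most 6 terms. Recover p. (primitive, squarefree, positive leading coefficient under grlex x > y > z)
1. deg p = 2.
2. Checking where it meets the axes: no z-intercept at any integer in the box; among the integer gridlines, it crosses the y-axis at y ∈ {-1, 1}.
3. Assembling these constraints gives the stated polynomial.

2*x^2 - 3*x*y - 2*x*z + 3*y^2 - 2*z^2 - 3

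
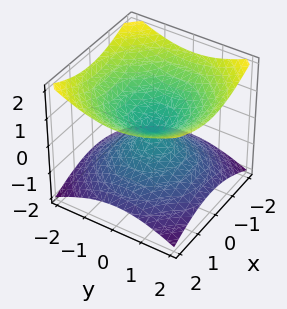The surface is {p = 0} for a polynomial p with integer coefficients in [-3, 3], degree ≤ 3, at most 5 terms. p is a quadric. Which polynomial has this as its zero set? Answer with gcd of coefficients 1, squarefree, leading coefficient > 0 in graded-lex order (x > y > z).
1. Degree: a double cone through the origin; a quadric, so deg p = 2.
2. Symmetries: the z-axis is an axis of rotation, so x and y enter only as x² + y²; it's symmetric under z → −z, forcing even powers of z.
3. Observable constraints: it meets the y-axis at y = 0 (among the integer gridlines); it crosses the x-axis at the gridline x = 0; it meets the z-axis at z = 0 (among the integer gridlines); a circular section at z = 1 has radius between 1 and 2.
4. Solving for integer coefficients yields p as stated.

x^2 + y^2 - 2*z^2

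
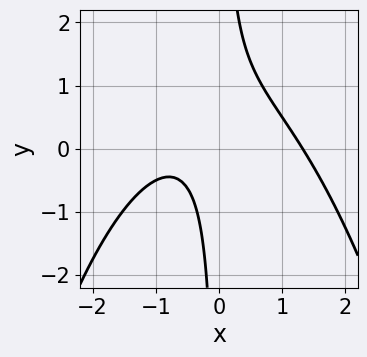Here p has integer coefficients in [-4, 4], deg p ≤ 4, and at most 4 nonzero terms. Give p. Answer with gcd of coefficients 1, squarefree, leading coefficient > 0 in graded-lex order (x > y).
x^3 + 2*x*y - x - 1

deg p = 3.
Reading off the gridlines: it misses every integer gridline on the y-axis.
These observations pin down the coefficients.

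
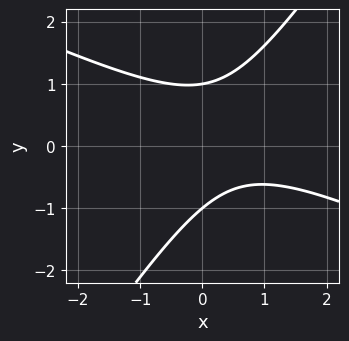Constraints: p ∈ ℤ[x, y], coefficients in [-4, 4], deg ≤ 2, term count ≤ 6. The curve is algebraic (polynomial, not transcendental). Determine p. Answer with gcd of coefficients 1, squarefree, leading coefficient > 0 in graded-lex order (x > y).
2*x^2 + 3*x*y - 3*y^2 - 2*x + 3

(a) deg p = 2. A generic line meets the curve in up to 2 points.
(b) From the axis intercepts and sections: among the integer gridlines, it crosses the y-axis at y ∈ {-1, 1}; it misses every integer gridline on the x-axis.
(c) Solving for integer coefficients yields p as stated.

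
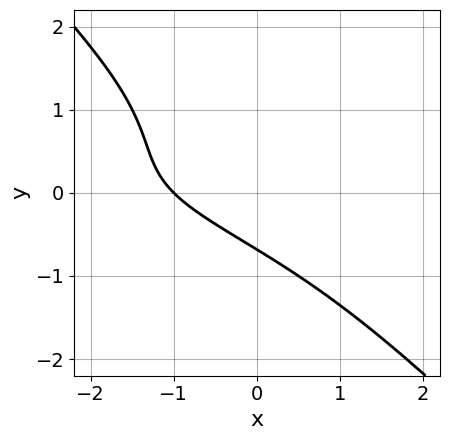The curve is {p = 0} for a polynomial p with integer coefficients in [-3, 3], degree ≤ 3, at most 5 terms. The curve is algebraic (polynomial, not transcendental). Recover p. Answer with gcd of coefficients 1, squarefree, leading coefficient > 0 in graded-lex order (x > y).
x*y^2 + y^3 + x + y + 1

1. Degree: no degree-2 curve has this shape, so deg p = 3.
2. Checking where it meets the axes: it crosses the x-axis at the gridline x = -1.
3. Assembling these constraints gives the stated polynomial.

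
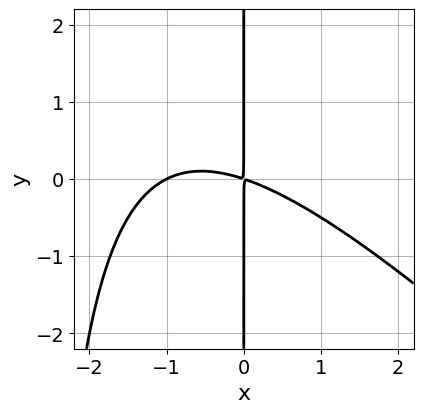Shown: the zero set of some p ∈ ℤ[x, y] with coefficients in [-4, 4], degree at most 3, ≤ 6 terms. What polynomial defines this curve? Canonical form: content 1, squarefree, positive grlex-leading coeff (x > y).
x^3 + x^2*y + x^2 + 3*x*y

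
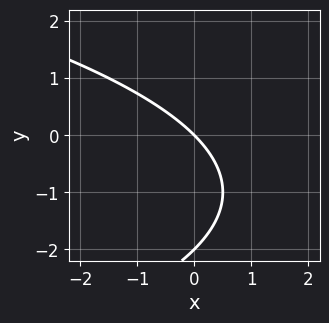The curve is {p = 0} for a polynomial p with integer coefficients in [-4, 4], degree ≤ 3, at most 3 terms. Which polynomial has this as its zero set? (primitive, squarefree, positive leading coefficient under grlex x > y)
y^2 + 2*x + 2*y

The degree is 2 — a generic line meets the curve in up to 2 points.
From the axis intercepts and sections: it crosses the x-axis at the gridline x = 0; among the integer gridlines, it crosses the y-axis at y ∈ {-2, 0}.
Together with the visible shape, these determine p as stated.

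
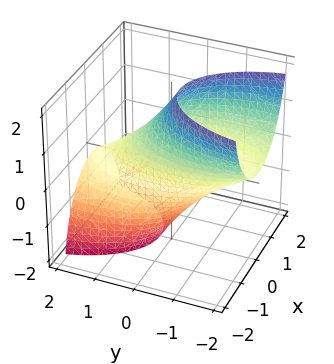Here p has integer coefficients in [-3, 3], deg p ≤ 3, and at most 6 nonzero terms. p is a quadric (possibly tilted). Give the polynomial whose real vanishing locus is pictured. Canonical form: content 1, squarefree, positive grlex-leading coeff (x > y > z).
3*x^2 + y^2 + 3*y*z + z^2 - 3

1. Degree: a generic line meets the surface in up to 2 points, so deg p = 2.
2. From the axis intercepts and sections: the x-axis gridline crossings are at x ∈ {-1, 1}.
3. Assembling these constraints gives the stated polynomial.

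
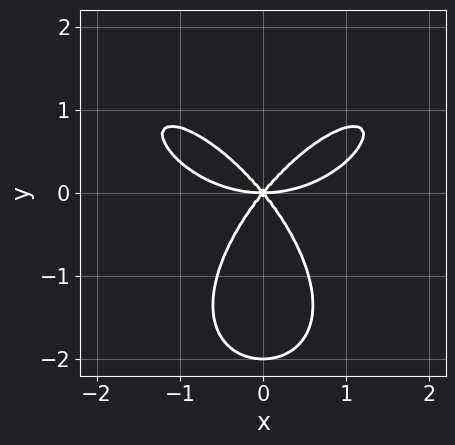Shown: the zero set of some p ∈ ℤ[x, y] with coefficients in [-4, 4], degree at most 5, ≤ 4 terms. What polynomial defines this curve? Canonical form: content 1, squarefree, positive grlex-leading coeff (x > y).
(a) Degree: a generic line meets the curve in up to 4 points, so deg p = 4.
(b) Symmetries: mirror symmetry x ↦ −x ⇒ only even powers of x.
(c) Checking where it meets the axes: the y-axis gridline crossings are at y ∈ {-2, 0}; one x-axis crossing is at x = 0.
(d) Matching integer coefficients to the picture gives p.

x^4 + y^4 - 3*x^2*y + 2*y^3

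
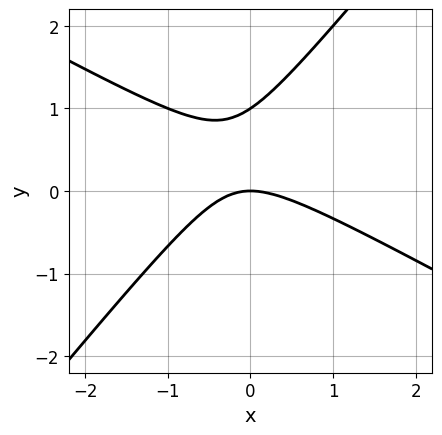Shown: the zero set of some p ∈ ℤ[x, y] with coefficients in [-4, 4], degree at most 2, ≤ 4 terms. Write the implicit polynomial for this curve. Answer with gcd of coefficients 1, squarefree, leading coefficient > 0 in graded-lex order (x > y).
2*x^2 + 2*x*y - 3*y^2 + 3*y

(a) deg p = 2. The shape is more complex than any degree-1 curve.
(b) From the visible intercepts: the y-axis gridline crossings are at y ∈ {0, 1}; it crosses the x-axis at the gridline x = 0.
(c) Together with the visible shape, these determine p as stated.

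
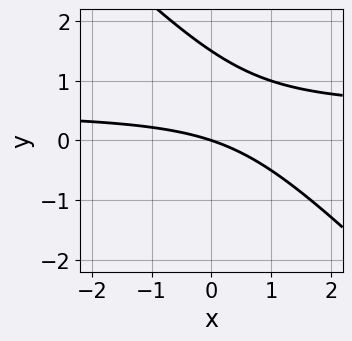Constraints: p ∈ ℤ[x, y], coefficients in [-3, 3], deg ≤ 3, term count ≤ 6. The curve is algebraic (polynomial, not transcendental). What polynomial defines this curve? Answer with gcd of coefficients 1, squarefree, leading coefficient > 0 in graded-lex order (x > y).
2*x*y + 2*y^2 - x - 3*y

First, deg p = 2.
Next, from the axis intercepts and sections: it meets the x-axis at x = 0 (among the integer gridlines); it meets the y-axis at y = 0 (among the integer gridlines).
Finally, together with the visible shape, these determine p as stated.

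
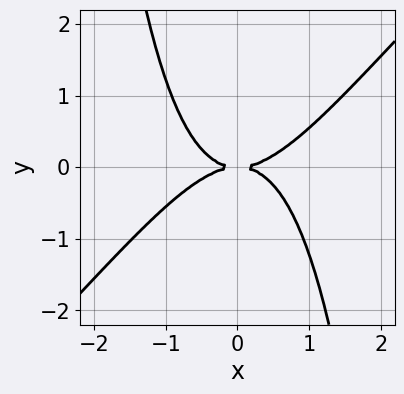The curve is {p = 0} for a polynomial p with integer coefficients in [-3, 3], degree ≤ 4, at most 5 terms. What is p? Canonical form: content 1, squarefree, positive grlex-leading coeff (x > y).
deg p = 4. No degree-3 curve has this shape.
Checking where it meets the axes: it crosses the y-axis at the gridline y = 0; it meets the x-axis at x = 0 (among the integer gridlines).
Together with the visible shape, these determine p as stated.

2*x^4 - 2*x^3*y - 3*y^2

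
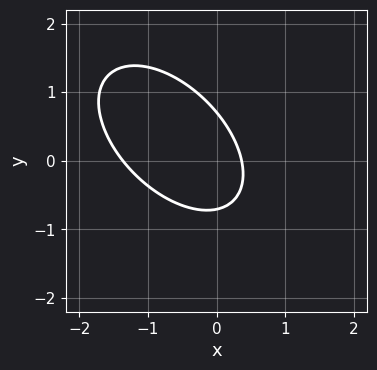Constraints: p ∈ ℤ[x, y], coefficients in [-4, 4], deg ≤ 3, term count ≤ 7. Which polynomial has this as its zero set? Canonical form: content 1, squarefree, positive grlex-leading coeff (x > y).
deg p = 2. A generic line meets the curve in up to 2 points.
Matching integer coefficients to the picture gives p.

2*x^2 + 2*x*y + 2*y^2 + 2*x - 1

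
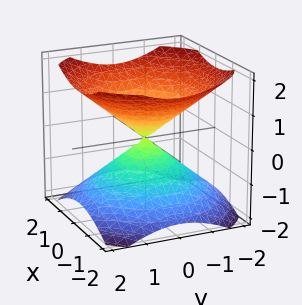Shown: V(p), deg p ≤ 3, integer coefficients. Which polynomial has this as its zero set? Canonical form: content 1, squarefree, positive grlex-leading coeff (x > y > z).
(a) I count 2 distinct pieces. They look like related sheets of one shape, so recover p as a whole.
(b) deg p = 2. Two nappes meeting at a single point; a quadric.
(c) Symmetries: mirror symmetry z ↦ −z ⇒ only even powers of z; every cross-section ⟂ z is a circle, so x, y appear only via x² + y².
(d) From the axis intercepts and sections: a circular section at z = -1 has radius between 1 and 2; one y-axis crossing is at y = 0; it meets the x-axis at x = 0 (among the integer gridlines); one z-axis crossing is at z = 0.
(e) Matching integer coefficients to the picture gives p.

2*x^2 + 2*y^2 - 3*z^2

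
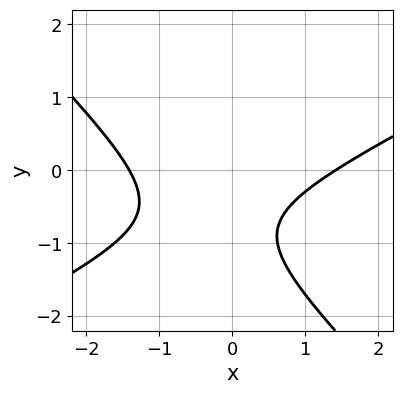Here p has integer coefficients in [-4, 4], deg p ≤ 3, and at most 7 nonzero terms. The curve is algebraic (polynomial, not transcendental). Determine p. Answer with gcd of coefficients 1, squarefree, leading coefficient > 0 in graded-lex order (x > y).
x^2 - x*y - 2*y^2 - 3*y - 2

Degree: a generic line meets the curve in up to 2 points, so deg p = 2.
From the visible intercepts: the curve avoids every integer y-axis point in the box.
Assembling these constraints gives the stated polynomial.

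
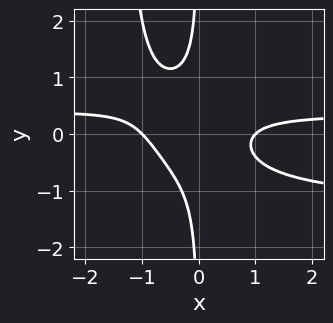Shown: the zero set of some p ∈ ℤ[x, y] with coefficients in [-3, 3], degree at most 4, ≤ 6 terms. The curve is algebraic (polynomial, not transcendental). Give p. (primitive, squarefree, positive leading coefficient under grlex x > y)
2*x^2*y^2 + 2*x^2*y + 3*x*y^2 - x^2 + 1

deg p = 4. No degree-3 curve has this shape.
Against the integer gridlines: no y-intercept at any integer in the box; among the integer gridlines, it crosses the x-axis at x ∈ {-1, 1}.
Putting this together gives p.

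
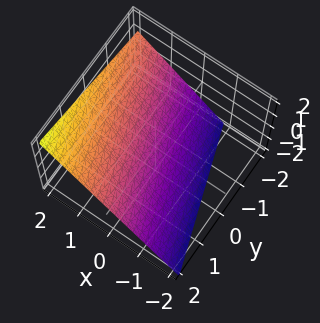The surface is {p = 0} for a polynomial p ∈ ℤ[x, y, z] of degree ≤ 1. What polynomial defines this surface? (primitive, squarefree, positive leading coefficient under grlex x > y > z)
(a) Degree: the surface is flat (a plane), so deg p = 1.
(b) Reading off the gridlines: it meets the y-axis at y = 2 (among the integer gridlines).
(c) Putting this together gives p.

3*x + y - 3*z - 2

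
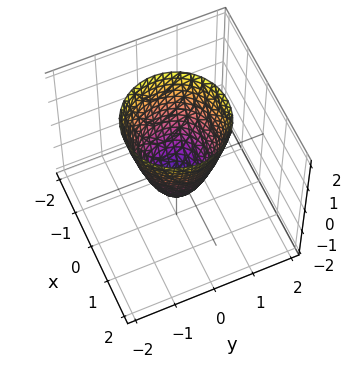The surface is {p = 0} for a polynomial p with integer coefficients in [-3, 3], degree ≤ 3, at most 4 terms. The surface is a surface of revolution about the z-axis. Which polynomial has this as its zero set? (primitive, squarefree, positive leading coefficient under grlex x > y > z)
2*x^2 + 2*y^2 - z - 1

The degree is 2 — the shape is more complex than any degree-1 surface.
Symmetry: the z-axis is an axis of rotation, so x and y enter only as x² + y².
Reading off the gridlines: one z-axis crossing is at z = -1; a circular section at z = 2 has radius between 1 and 2.
These observations pin down the coefficients.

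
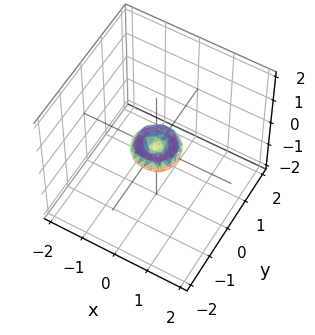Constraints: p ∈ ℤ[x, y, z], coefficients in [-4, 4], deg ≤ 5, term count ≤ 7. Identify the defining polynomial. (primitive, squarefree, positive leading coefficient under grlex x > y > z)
Degree: the shape is more complex than any degree-3 surface, so deg p = 4.
By symmetry, every cross-section ⟂ z is a circle, so x, y appear only via x² + y².
Observable constraints: a circular section at z = 0 has radius between 0 and 1; it crosses the x-axis at the gridline x = 0; one y-axis crossing is at y = 0.
Fitting integer coefficients to these (and the overall shape) gives p.

2*x^4 + 4*x^2*y^2 + 2*y^4 - x^2 - y^2 + 2*z^2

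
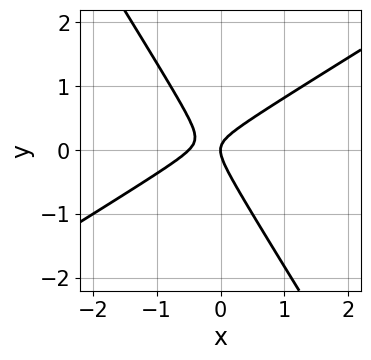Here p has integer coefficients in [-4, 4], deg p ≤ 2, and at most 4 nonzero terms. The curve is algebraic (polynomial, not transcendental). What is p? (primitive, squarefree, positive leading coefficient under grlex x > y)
2*x^2 - 2*x*y - 2*y^2 + x

(a) Degree: the shape is more complex than any degree-1 curve, so deg p = 2.
(b) From the visible intercepts: one x-axis crossing is at x = 0; it meets the y-axis at y = 0 (among the integer gridlines).
(c) Fitting integer coefficients to these (and the overall shape) gives p.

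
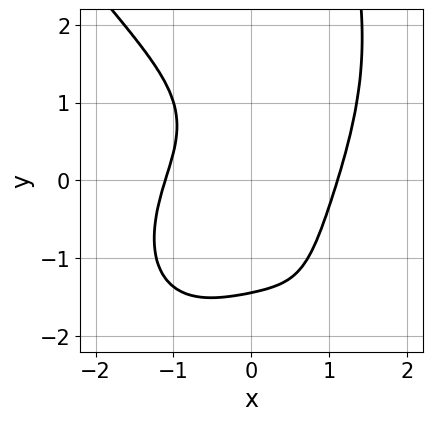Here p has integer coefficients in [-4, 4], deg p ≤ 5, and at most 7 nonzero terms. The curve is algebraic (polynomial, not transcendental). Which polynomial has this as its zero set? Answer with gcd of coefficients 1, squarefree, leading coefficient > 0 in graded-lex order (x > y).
1. Degree: the shape is more complex than any degree-3 curve, so deg p = 4.
2. Solving for integer coefficients yields p as stated.

2*x^4 + x*y^3 - y^3 - 3*x*y - 3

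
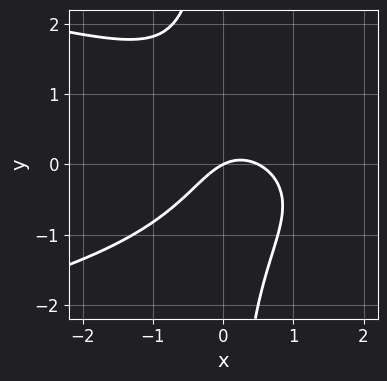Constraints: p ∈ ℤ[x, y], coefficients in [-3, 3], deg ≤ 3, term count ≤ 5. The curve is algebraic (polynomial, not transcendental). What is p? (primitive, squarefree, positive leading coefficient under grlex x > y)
2*x*y^2 + 2*x^2 - x + 2*y

The degree is 3 — the shape is more complex than any degree-2 curve.
Reading off the gridlines: it crosses the y-axis at the gridline y = 0; it crosses the x-axis at the gridline x = 0.
Matching integer coefficients to the picture gives p.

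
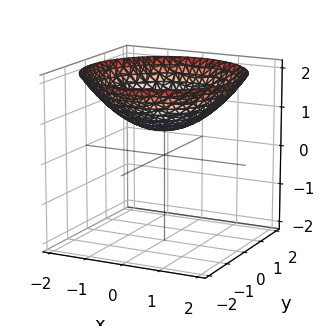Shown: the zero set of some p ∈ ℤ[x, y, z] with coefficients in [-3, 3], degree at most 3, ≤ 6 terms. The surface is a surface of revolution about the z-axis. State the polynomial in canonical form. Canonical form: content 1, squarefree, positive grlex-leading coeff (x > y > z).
(a) The degree is 2 — a generic line meets the surface in up to 2 points.
(b) Symmetry: every cross-section ⟂ z is a circle, so x, y appear only via x² + y².
(c) From the axis intercepts and sections: it misses every integer gridline on the x-axis; a circular section at z = 1 has radius exactly 1; it misses every integer gridline on the y-axis.
(d) Together with the visible shape, these determine p as stated.

x^2 + y^2 - 3*z + 2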